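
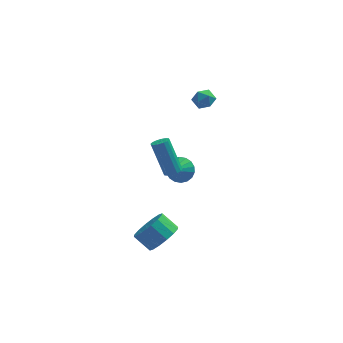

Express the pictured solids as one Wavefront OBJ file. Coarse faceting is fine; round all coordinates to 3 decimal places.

v 0.362 0.743 -0.951
v 0.743 0.166 -1.462
v -0.142 -0.263 -0.189
v 1.01 0.233 -1.196
v 1.149 0.402 -0.882
v 1.131 0.638 -0.581
v 0.962 0.895 -0.354
v 0.674 1.122 -0.245
v 0.324 1.274 -0.276
v -0.018 1.321 -0.44
v -0.285 1.254 -0.706
v -0.424 1.085 -1.021
v -0.407 0.849 -1.321
v -0.237 0.592 -1.549
v 0.051 0.365 -1.658
v 0.401 0.213 -1.627
v 1.401 4.295 2.039
v 2.006 4.537 2.382
v 1.354 3.363 2.778
v 1.959 3.605 3.121
v 1.326 3.976 3.183
v 1.355 4.552 2.727
v 2.005 3.348 2.433
v 2.034 3.924 1.977
v 2.378 3.952 2.626
v 1.959 4.34 3.09
v 1.401 3.56 2.07
v 0.982 3.948 2.534
v -0.513 -3.611 -3.106
v 0.219 -3.531 -2.343
v -0.635 -3.07 -1.572
v -1.367 -3.149 -2.334
v 0.238 -3.051 -2.609
v -0.616 -2.59 -1.837
v 0.056 -2.722 -3.008
v -0.798 -2.26 -2.236
v -0.279 -2.63 -3.433
v -1.133 -2.169 -2.661
v -0.676 -2.801 -3.77
v -1.53 -2.34 -2.999
v -1.03 -3.189 -3.93
v -1.884 -2.728 -3.158
v -1.245 -3.69 -3.868
v -2.099 -3.229 -3.097
v -1.264 -4.17 -3.603
v -2.118 -3.709 -2.831
v -1.082 -4.5 -3.204
v -1.936 -4.038 -2.432
v -0.747 -4.591 -2.779
v -1.601 -4.13 -2.007
v -0.35 -4.42 -2.441
v -1.204 -3.959 -1.67
v 0.004 -4.032 -2.282
v -0.85 -3.571 -1.51
v -0.022 -2.615 1.684
v 0.277 -2.182 1.618
v -0.419 -1.413 3.489
v -0.718 -1.845 3.556
v 0.036 -2.12 1.503
v -0.661 -1.351 3.374
v -0.22 -2.191 1.436
v -0.917 -1.421 3.307
v -0.424 -2.375 1.436
v -1.121 -1.605 3.307
v -0.519 -2.624 1.503
v -1.216 -1.854 3.374
v -0.482 -2.87 1.618
v -1.178 -2.1 3.489
v -0.321 -3.047 1.751
v -1.017 -2.278 3.622
v -0.079 -3.109 1.866
v -0.776 -2.34 3.737
v 0.177 -3.039 1.933
v -0.52 -2.269 3.804
v 0.381 -2.855 1.933
v -0.316 -2.085 3.804
v 0.476 -2.606 1.866
v -0.221 -1.836 3.737
v 0.438 -2.36 1.751
v -0.258 -1.59 3.622
f 2 1 4
f 2 4 3
f 4 1 5
f 4 5 3
f 5 1 6
f 5 6 3
f 6 1 7
f 6 7 3
f 7 1 8
f 7 8 3
f 8 1 9
f 8 9 3
f 9 1 10
f 9 10 3
f 10 1 11
f 10 11 3
f 11 1 12
f 11 12 3
f 12 1 13
f 12 13 3
f 13 1 14
f 13 14 3
f 14 1 15
f 14 15 3
f 15 1 16
f 15 16 3
f 16 1 2
f 16 2 3
f 17 28 22
f 17 22 18
f 17 18 24
f 17 24 27
f 17 27 28
f 18 22 26
f 22 28 21
f 28 27 19
f 27 24 23
f 24 18 25
f 20 26 21
f 20 21 19
f 20 19 23
f 20 23 25
f 20 25 26
f 21 26 22
f 19 21 28
f 23 19 27
f 25 23 24
f 26 25 18
f 30 29 33
f 30 33 31
f 31 33 34
f 31 34 32
f 33 29 35
f 33 35 34
f 34 35 36
f 34 36 32
f 35 29 37
f 35 37 36
f 36 37 38
f 36 38 32
f 37 29 39
f 37 39 38
f 38 39 40
f 38 40 32
f 39 29 41
f 39 41 40
f 40 41 42
f 40 42 32
f 41 29 43
f 41 43 42
f 42 43 44
f 42 44 32
f 43 29 45
f 43 45 44
f 44 45 46
f 44 46 32
f 45 29 47
f 45 47 46
f 46 47 48
f 46 48 32
f 47 29 49
f 47 49 48
f 48 49 50
f 48 50 32
f 49 29 51
f 49 51 50
f 50 51 52
f 50 52 32
f 51 29 53
f 51 53 52
f 52 53 54
f 52 54 32
f 53 29 30
f 53 30 54
f 54 30 31
f 54 31 32
f 56 55 59
f 56 59 57
f 57 59 60
f 57 60 58
f 59 55 61
f 59 61 60
f 60 61 62
f 60 62 58
f 61 55 63
f 61 63 62
f 62 63 64
f 62 64 58
f 63 55 65
f 63 65 64
f 64 65 66
f 64 66 58
f 65 55 67
f 65 67 66
f 66 67 68
f 66 68 58
f 67 55 69
f 67 69 68
f 68 69 70
f 68 70 58
f 69 55 71
f 69 71 70
f 70 71 72
f 70 72 58
f 71 55 73
f 71 73 72
f 72 73 74
f 72 74 58
f 73 55 75
f 73 75 74
f 74 75 76
f 74 76 58
f 75 55 77
f 75 77 76
f 76 77 78
f 76 78 58
f 77 55 79
f 77 79 78
f 78 79 80
f 78 80 58
f 79 55 56
f 79 56 80
f 80 56 57
f 80 57 58



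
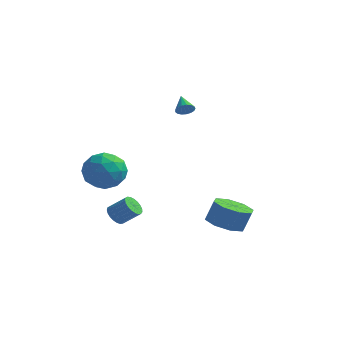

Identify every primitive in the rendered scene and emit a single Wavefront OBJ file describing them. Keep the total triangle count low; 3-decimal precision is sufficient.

v -1.917 -2.749 -3.887
v -1.584 -3.252 -4.131
v -0.671 -3.034 -3.336
v -1.003 -2.531 -3.093
v -1.499 -3.048 -4.286
v -0.585 -2.829 -3.491
v -1.485 -2.792 -4.371
v -0.572 -2.573 -3.577
v -1.546 -2.529 -4.374
v -0.633 -2.31 -3.579
v -1.671 -2.303 -4.292
v -0.758 -2.085 -3.497
v -1.839 -2.155 -4.14
v -0.926 -1.937 -3.345
v -2.02 -2.11 -3.944
v -1.107 -1.892 -3.15
v -2.183 -2.175 -3.739
v -1.27 -1.957 -2.944
v -2.3 -2.34 -3.559
v -1.387 -2.121 -2.765
v -2.351 -2.575 -3.436
v -1.438 -2.356 -2.642
v -2.327 -2.84 -3.391
v -1.413 -2.622 -2.597
v -2.231 -3.09 -3.432
v -1.318 -2.871 -2.637
v -2.082 -3.281 -3.551
v -1.169 -3.062 -2.757
v -1.904 -3.38 -3.729
v -0.99 -3.161 -2.934
v -1.728 -3.369 -3.934
v -0.814 -3.151 -3.139
v -3.444 -2.993 -1.498
v -2.737 -2.004 -1.683
v -2.263 -3.556 0.003
v -1.556 -2.567 -0.182
v -2.696 -2.434 0.26
v -3.426 -2.086 -0.667
v -1.574 -3.474 -1.013
v -2.304 -3.126 -1.94
v -1.581 -2.301 -1.383
v -2.274 -1.658 -0.596
v -2.726 -3.902 -1.084
v -3.419 -3.259 -0.297
v -3.194 -2.449 -1.722
v -1.806 -3.111 0.042
v -2.476 -3.033 0.302
v -2.06 -2.452 0.193
v -3.599 -2.497 -1.125
v -3.183 -1.916 -1.234
v -3.159 -2.168 -0.091
v -1.817 -3.644 -0.446
v -1.401 -3.063 -0.555
v -2.94 -3.108 -1.873
v -2.524 -2.527 -1.982
v -1.841 -3.392 -1.589
v -2.099 -2.042 -1.655
v -1.405 -2.373 -0.773
v -1.416 -2.907 -1.261
v -1.845 -2.702 -1.806
v -2.506 -1.664 -1.192
v -1.812 -1.995 -0.31
v -2.483 -1.917 -0.05
v -2.911 -1.712 -0.595
v -1.827 -1.839 -1.016
v -3.188 -3.565 -1.37
v -2.494 -3.896 -0.488
v -2.089 -3.848 -1.085
v -2.517 -3.643 -1.63
v -3.595 -3.187 -0.907
v -2.901 -3.518 -0.025
v -3.155 -2.858 0.126
v -3.584 -2.653 -0.419
v -3.173 -3.721 -0.664
v 3.451 -1.269 -3.981
v 4.126 -2.122 -3.92
v 4.445 -1.785 -2.738
v 3.769 -0.931 -2.799
v 4.501 -1.438 -4.216
v 4.82 -1.101 -3.034
v 4.261 -0.655 -4.375
v 4.58 -0.318 -3.192
v 3.546 -0.231 -4.303
v 3.865 0.106 -3.12
v 2.775 -0.415 -4.042
v 3.094 -0.078 -2.86
v 2.4 -1.099 -3.746
v 2.719 -0.762 -2.564
v 2.64 -1.882 -3.588
v 2.959 -1.545 -2.405
v 3.355 -2.306 -3.66
v 3.674 -1.969 -2.477
v 0.071 1.18 2.426
v 0.51 1.338 2.677
v -0.531 1.92 3.014
v 0.498 1.49 2.474
v 0.389 1.571 2.26
v 0.206 1.562 2.084
v -0.007 1.466 1.987
v -0.203 1.305 1.99
v -0.335 1.115 2.092
v -0.375 0.94 2.272
v -0.313 0.82 2.486
v -0.162 0.783 2.687
v 0.042 0.837 2.828
v 0.252 0.969 2.877
v 0.421 1.15 2.823
f 2 1 5
f 2 5 3
f 3 5 6
f 3 6 4
f 5 1 7
f 5 7 6
f 6 7 8
f 6 8 4
f 7 1 9
f 7 9 8
f 8 9 10
f 8 10 4
f 9 1 11
f 9 11 10
f 10 11 12
f 10 12 4
f 11 1 13
f 11 13 12
f 12 13 14
f 12 14 4
f 13 1 15
f 13 15 14
f 14 15 16
f 14 16 4
f 15 1 17
f 15 17 16
f 16 17 18
f 16 18 4
f 17 1 19
f 17 19 18
f 18 19 20
f 18 20 4
f 19 1 21
f 19 21 20
f 20 21 22
f 20 22 4
f 21 1 23
f 21 23 22
f 22 23 24
f 22 24 4
f 23 1 25
f 23 25 24
f 24 25 26
f 24 26 4
f 25 1 27
f 25 27 26
f 26 27 28
f 26 28 4
f 27 1 29
f 27 29 28
f 28 29 30
f 28 30 4
f 29 1 31
f 29 31 30
f 30 31 32
f 30 32 4
f 31 1 2
f 31 2 32
f 32 2 3
f 32 3 4
f 33 70 49
f 70 44 73
f 49 73 38
f 70 73 49
f 33 49 45
f 49 38 50
f 45 50 34
f 49 50 45
f 33 45 54
f 45 34 55
f 54 55 40
f 45 55 54
f 33 54 66
f 54 40 69
f 66 69 43
f 54 69 66
f 33 66 70
f 66 43 74
f 70 74 44
f 66 74 70
f 34 50 61
f 50 38 64
f 61 64 42
f 50 64 61
f 38 73 51
f 73 44 72
f 51 72 37
f 73 72 51
f 44 74 71
f 74 43 67
f 71 67 35
f 74 67 71
f 43 69 68
f 69 40 56
f 68 56 39
f 69 56 68
f 40 55 60
f 55 34 57
f 60 57 41
f 55 57 60
f 36 62 48
f 62 42 63
f 48 63 37
f 62 63 48
f 36 48 46
f 48 37 47
f 46 47 35
f 48 47 46
f 36 46 53
f 46 35 52
f 53 52 39
f 46 52 53
f 36 53 58
f 53 39 59
f 58 59 41
f 53 59 58
f 36 58 62
f 58 41 65
f 62 65 42
f 58 65 62
f 37 63 51
f 63 42 64
f 51 64 38
f 63 64 51
f 35 47 71
f 47 37 72
f 71 72 44
f 47 72 71
f 39 52 68
f 52 35 67
f 68 67 43
f 52 67 68
f 41 59 60
f 59 39 56
f 60 56 40
f 59 56 60
f 42 65 61
f 65 41 57
f 61 57 34
f 65 57 61
f 76 75 79
f 76 79 77
f 77 79 80
f 77 80 78
f 79 75 81
f 79 81 80
f 80 81 82
f 80 82 78
f 81 75 83
f 81 83 82
f 82 83 84
f 82 84 78
f 83 75 85
f 83 85 84
f 84 85 86
f 84 86 78
f 85 75 87
f 85 87 86
f 86 87 88
f 86 88 78
f 87 75 89
f 87 89 88
f 88 89 90
f 88 90 78
f 89 75 91
f 89 91 90
f 90 91 92
f 90 92 78
f 91 75 76
f 91 76 92
f 92 76 77
f 92 77 78
f 94 93 96
f 94 96 95
f 96 93 97
f 96 97 95
f 97 93 98
f 97 98 95
f 98 93 99
f 98 99 95
f 99 93 100
f 99 100 95
f 100 93 101
f 100 101 95
f 101 93 102
f 101 102 95
f 102 93 103
f 102 103 95
f 103 93 104
f 103 104 95
f 104 93 105
f 104 105 95
f 105 93 106
f 105 106 95
f 106 93 107
f 106 107 95
f 107 93 94
f 107 94 95



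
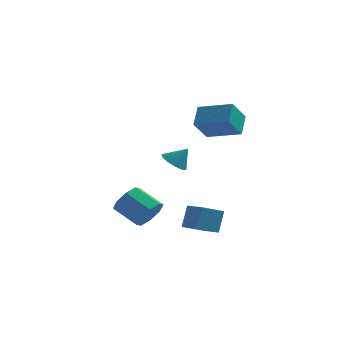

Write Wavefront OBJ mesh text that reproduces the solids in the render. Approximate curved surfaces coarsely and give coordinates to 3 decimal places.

v -0.811 0.591 -4.118
v -0.637 1.195 -2.845
v 0.161 1.456 -4.661
v 0.335 2.06 -3.388
v 0.125 -0.28 -3.832
v 0.299 0.324 -2.559
v 1.097 0.585 -4.375
v 1.271 1.189 -3.102
v -0.025 3.351 1.326
v -0.544 2.371 2.479
v 0.003 4.404 2.233
v -0.516 3.424 3.386
v 1.876 2.896 1.794
v 1.357 1.916 2.947
v 1.904 3.949 2.701
v 1.385 2.969 3.854
v -1.533 2.205 -0.181
v -0.873 2.12 -0.66
v -0.827 2.375 0.761
v -1 2.61 -0.654
v -1.331 2.946 -0.467
v -1.739 2.998 -0.171
v -2.068 2.748 0.121
v -2.193 2.289 0.298
v -2.066 1.799 0.292
v -1.736 1.463 0.105
v -1.328 1.411 -0.191
v -0.998 1.661 -0.483
v -2.735 1.914 -3.921
v -2.152 2.525 -3.385
v -3.522 3.077 -2.524
v -4.105 2.466 -3.059
v -2.418 2.857 -4.021
v -3.788 3.409 -3.16
v -2.87 2.636 -4.599
v -4.24 3.189 -3.737
v -3.242 1.993 -4.779
v -4.613 2.545 -3.917
v -3.318 1.303 -4.456
v -4.688 1.855 -3.595
v -3.052 0.971 -3.82
v -4.422 1.523 -2.959
v -2.6 1.191 -3.243
v -3.97 1.744 -2.381
v -2.227 1.835 -3.063
v -3.598 2.387 -2.201
f 2 4 1
f 5 2 1
f 1 4 3
f 3 5 1
f 2 8 4
f 6 2 5
f 6 8 2
f 4 8 3
f 7 5 3
f 3 8 7
f 7 6 5
f 8 6 7
f 10 12 9
f 13 10 9
f 9 12 11
f 11 13 9
f 10 16 12
f 14 10 13
f 14 16 10
f 12 16 11
f 15 13 11
f 11 16 15
f 15 14 13
f 16 14 15
f 18 17 20
f 18 20 19
f 20 17 21
f 20 21 19
f 21 17 22
f 21 22 19
f 22 17 23
f 22 23 19
f 23 17 24
f 23 24 19
f 24 17 25
f 24 25 19
f 25 17 26
f 25 26 19
f 26 17 27
f 26 27 19
f 27 17 28
f 27 28 19
f 28 17 18
f 28 18 19
f 30 29 33
f 30 33 31
f 31 33 34
f 31 34 32
f 33 29 35
f 33 35 34
f 34 35 36
f 34 36 32
f 35 29 37
f 35 37 36
f 36 37 38
f 36 38 32
f 37 29 39
f 37 39 38
f 38 39 40
f 38 40 32
f 39 29 41
f 39 41 40
f 40 41 42
f 40 42 32
f 41 29 43
f 41 43 42
f 42 43 44
f 42 44 32
f 43 29 45
f 43 45 44
f 44 45 46
f 44 46 32
f 45 29 30
f 45 30 46
f 46 30 31
f 46 31 32



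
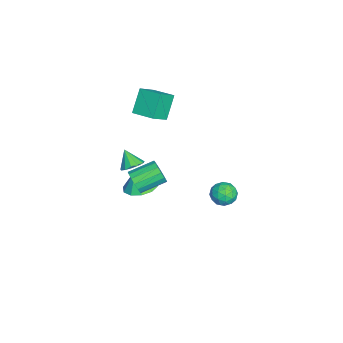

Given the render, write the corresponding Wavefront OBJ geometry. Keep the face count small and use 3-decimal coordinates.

v 2.519 -2.21 1.6
v 2.894 -2.315 2.253
v 2.296 -0.976 2.813
v 1.921 -0.87 2.16
v 3.141 -2.11 2.025
v 2.543 -0.771 2.586
v 3.221 -1.931 1.684
v 2.623 -0.592 2.245
v 3.114 -1.827 1.321
v 2.515 -0.488 1.881
v 2.847 -1.825 1.032
v 2.248 -0.486 1.592
v 2.492 -1.927 0.895
v 1.894 -0.588 1.455
v 2.144 -2.104 0.947
v 1.546 -0.765 1.507
v 1.897 -2.309 1.174
v 1.299 -0.97 1.735
v 1.817 -2.488 1.515
v 1.219 -1.149 2.076
v 1.925 -2.592 1.879
v 1.326 -1.253 2.439
v 2.192 -2.594 2.168
v 1.593 -1.255 2.728
v 2.546 -2.492 2.305
v 1.948 -1.153 2.865
v -2.049 2.111 -2.481
v -1.738 2.635 -1.901
v -0.802 1.945 -2.999
v -0.491 2.469 -2.419
v -0.781 1.712 -2.191
v -1.552 1.815 -1.871
v -0.988 2.765 -3.029
v -1.759 2.868 -2.709
v -1.083 3.039 -2.239
v -0.954 2.388 -1.721
v -1.586 2.192 -3.179
v -1.457 1.541 -2.661
v -2.003 2.387 -2.146
v -0.537 2.193 -2.754
v -0.707 1.748 -2.621
v -0.524 2.056 -2.28
v -1.894 1.906 -2.128
v -1.711 2.213 -1.787
v -1.148 1.671 -1.958
v -0.829 2.367 -3.113
v -0.646 2.674 -2.772
v -2.016 2.524 -2.62
v -1.833 2.832 -2.279
v -1.392 2.909 -2.942
v -1.435 2.933 -2.003
v -0.702 2.835 -2.308
v -0.994 3.009 -2.666
v -1.448 3.07 -2.478
v -1.36 2.55 -1.699
v -0.627 2.453 -2.003
v -0.797 2.008 -1.87
v -1.25 2.068 -1.682
v -0.975 2.788 -1.898
v -1.913 2.127 -2.897
v -1.18 2.03 -3.201
v -1.29 2.512 -3.218
v -1.743 2.572 -3.03
v -1.838 1.745 -2.592
v -1.105 1.647 -2.897
v -1.092 1.51 -2.422
v -1.546 1.571 -2.234
v -1.565 1.792 -3.002
v -2.948 -2.228 2.753
v -3.912 -1.909 4.092
v -2.235 -0.996 2.973
v -3.199 -0.677 4.311
v -2.061 -2.883 3.549
v -3.025 -2.564 4.887
v -1.348 -1.651 3.768
v -2.312 -1.332 5.107
v -2.989 -2.607 -3.846
v -1.98 -2.41 -3.685
v -3.151 -2.893 -2.474
v -2.305 -1.86 -3.609
v -2.89 -1.596 -3.623
v -3.514 -1.718 -3.722
v -3.936 -2.179 -3.868
v -3.997 -2.804 -4.006
v -3.673 -3.354 -4.082
v -3.087 -3.618 -4.068
v -2.464 -3.496 -3.969
v -2.041 -3.035 -3.823
v -2.414 -2.964 -1.449
v -1.971 -3.552 -1.525
v -2.926 -3.476 -0.491
v -1.77 -3.286 -1.276
v -1.774 -2.917 -1.081
v -1.98 -2.563 -1.003
v -2.325 -2.337 -1.066
v -2.698 -2.31 -1.251
v -2.98 -2.491 -1.499
v -3.083 -2.822 -1.731
v -2.973 -3.198 -1.873
v -2.686 -3.5 -1.88
v -2.312 -3.632 -1.751
f 2 1 5
f 2 5 3
f 3 5 6
f 3 6 4
f 5 1 7
f 5 7 6
f 6 7 8
f 6 8 4
f 7 1 9
f 7 9 8
f 8 9 10
f 8 10 4
f 9 1 11
f 9 11 10
f 10 11 12
f 10 12 4
f 11 1 13
f 11 13 12
f 12 13 14
f 12 14 4
f 13 1 15
f 13 15 14
f 14 15 16
f 14 16 4
f 15 1 17
f 15 17 16
f 16 17 18
f 16 18 4
f 17 1 19
f 17 19 18
f 18 19 20
f 18 20 4
f 19 1 21
f 19 21 20
f 20 21 22
f 20 22 4
f 21 1 23
f 21 23 22
f 22 23 24
f 22 24 4
f 23 1 25
f 23 25 24
f 24 25 26
f 24 26 4
f 25 1 2
f 25 2 26
f 26 2 3
f 26 3 4
f 27 64 43
f 64 38 67
f 43 67 32
f 64 67 43
f 27 43 39
f 43 32 44
f 39 44 28
f 43 44 39
f 27 39 48
f 39 28 49
f 48 49 34
f 39 49 48
f 27 48 60
f 48 34 63
f 60 63 37
f 48 63 60
f 27 60 64
f 60 37 68
f 64 68 38
f 60 68 64
f 28 44 55
f 44 32 58
f 55 58 36
f 44 58 55
f 32 67 45
f 67 38 66
f 45 66 31
f 67 66 45
f 38 68 65
f 68 37 61
f 65 61 29
f 68 61 65
f 37 63 62
f 63 34 50
f 62 50 33
f 63 50 62
f 34 49 54
f 49 28 51
f 54 51 35
f 49 51 54
f 30 56 42
f 56 36 57
f 42 57 31
f 56 57 42
f 30 42 40
f 42 31 41
f 40 41 29
f 42 41 40
f 30 40 47
f 40 29 46
f 47 46 33
f 40 46 47
f 30 47 52
f 47 33 53
f 52 53 35
f 47 53 52
f 30 52 56
f 52 35 59
f 56 59 36
f 52 59 56
f 31 57 45
f 57 36 58
f 45 58 32
f 57 58 45
f 29 41 65
f 41 31 66
f 65 66 38
f 41 66 65
f 33 46 62
f 46 29 61
f 62 61 37
f 46 61 62
f 35 53 54
f 53 33 50
f 54 50 34
f 53 50 54
f 36 59 55
f 59 35 51
f 55 51 28
f 59 51 55
f 70 72 69
f 73 70 69
f 69 72 71
f 71 73 69
f 70 76 72
f 74 70 73
f 74 76 70
f 72 76 71
f 75 73 71
f 71 76 75
f 75 74 73
f 76 74 75
f 78 77 80
f 78 80 79
f 80 77 81
f 80 81 79
f 81 77 82
f 81 82 79
f 82 77 83
f 82 83 79
f 83 77 84
f 83 84 79
f 84 77 85
f 84 85 79
f 85 77 86
f 85 86 79
f 86 77 87
f 86 87 79
f 87 77 88
f 87 88 79
f 88 77 78
f 88 78 79
f 90 89 92
f 90 92 91
f 92 89 93
f 92 93 91
f 93 89 94
f 93 94 91
f 94 89 95
f 94 95 91
f 95 89 96
f 95 96 91
f 96 89 97
f 96 97 91
f 97 89 98
f 97 98 91
f 98 89 99
f 98 99 91
f 99 89 100
f 99 100 91
f 100 89 101
f 100 101 91
f 101 89 90
f 101 90 91



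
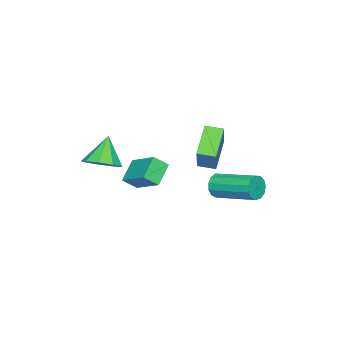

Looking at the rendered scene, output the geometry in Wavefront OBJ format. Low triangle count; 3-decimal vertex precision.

v 0.462 -2.107 -2.501
v 0.88 -2.637 -1.937
v 1.036 -0.719 -1.624
v 1.454 -1.248 -1.059
v 1.506 -2.072 -3.241
v 1.924 -2.601 -2.676
v 2.08 -0.683 -2.363
v 2.498 -1.213 -1.799
v 4.427 -2.181 -0.189
v 5.134 -2.569 0.254
v 3.553 -2.339 1.069
v 5.143 -1.945 0.339
v 4.817 -1.432 0.177
v 4.309 -1.269 -0.156
v 3.856 -1.533 -0.505
v 3.67 -2.1 -0.705
v 3.839 -2.704 -0.664
v 4.283 -3.064 -0.401
v 4.794 -3.011 -0.038
v 2.75 1.525 -0.192
v 1.499 1.288 0.81
v 2.519 2.315 -0.294
v 1.268 2.079 0.708
v 3.812 2.021 1.252
v 2.561 1.785 2.254
v 3.581 2.812 1.15
v 2.33 2.575 2.152
v 1.642 1.955 -1.895
v 1.965 2.068 -2.46
v 2.222 4.078 -1.909
v 1.898 3.965 -1.345
v 1.606 2.133 -2.53
v 1.862 4.144 -1.979
v 1.258 2.142 -2.399
v 1.515 4.152 -1.848
v 1.032 2.091 -2.108
v 1.289 4.101 -1.557
v 0.999 1.997 -1.749
v 1.256 4.007 -1.199
v 1.171 1.89 -1.437
v 1.428 3.9 -0.887
v 1.492 1.803 -1.271
v 1.749 3.813 -0.72
v 1.86 1.765 -1.303
v 2.117 3.775 -0.752
v 2.159 1.787 -1.523
v 2.416 3.797 -0.972
v 2.294 1.862 -1.861
v 2.551 3.872 -1.31
v 2.222 1.967 -2.21
v 2.478 3.977 -1.659
f 2 4 1
f 5 2 1
f 1 4 3
f 3 5 1
f 2 8 4
f 6 2 5
f 6 8 2
f 4 8 3
f 7 5 3
f 3 8 7
f 7 6 5
f 8 6 7
f 10 9 12
f 10 12 11
f 12 9 13
f 12 13 11
f 13 9 14
f 13 14 11
f 14 9 15
f 14 15 11
f 15 9 16
f 15 16 11
f 16 9 17
f 16 17 11
f 17 9 18
f 17 18 11
f 18 9 19
f 18 19 11
f 19 9 10
f 19 10 11
f 21 23 20
f 24 21 20
f 20 23 22
f 22 24 20
f 21 27 23
f 25 21 24
f 25 27 21
f 23 27 22
f 26 24 22
f 22 27 26
f 26 25 24
f 27 25 26
f 29 28 32
f 29 32 30
f 30 32 33
f 30 33 31
f 32 28 34
f 32 34 33
f 33 34 35
f 33 35 31
f 34 28 36
f 34 36 35
f 35 36 37
f 35 37 31
f 36 28 38
f 36 38 37
f 37 38 39
f 37 39 31
f 38 28 40
f 38 40 39
f 39 40 41
f 39 41 31
f 40 28 42
f 40 42 41
f 41 42 43
f 41 43 31
f 42 28 44
f 42 44 43
f 43 44 45
f 43 45 31
f 44 28 46
f 44 46 45
f 45 46 47
f 45 47 31
f 46 28 48
f 46 48 47
f 47 48 49
f 47 49 31
f 48 28 50
f 48 50 49
f 49 50 51
f 49 51 31
f 50 28 29
f 50 29 51
f 51 29 30
f 51 30 31



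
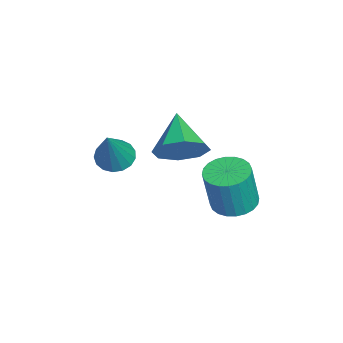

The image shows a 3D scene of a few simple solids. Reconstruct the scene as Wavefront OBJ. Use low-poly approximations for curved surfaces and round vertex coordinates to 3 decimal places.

v 0.688 -1.554 -1.936
v 1.215 -1.928 -2.317
v 1.892 -1.706 -0.124
v 1.312 -1.584 -2.352
v 1.265 -1.233 -2.292
v 1.087 -0.956 -2.15
v 0.817 -0.815 -1.959
v 0.518 -0.844 -1.763
v 0.258 -1.035 -1.606
v 0.096 -1.346 -1.525
v 0.07 -1.703 -1.538
v 0.186 -2.027 -1.642
v 0.417 -2.242 -1.813
v 0.71 -2.3 -2.013
v 0.998 -2.186 -2.194
v -0.027 2.684 -4.796
v 0.859 2.769 -4.931
v 1.173 2.48 -3.059
v 0.287 2.396 -2.924
v 0.768 3.101 -4.865
v 1.081 2.813 -2.993
v 0.556 3.37 -4.788
v 0.869 3.082 -2.916
v 0.255 3.535 -4.712
v 0.569 3.246 -2.84
v -0.089 3.57 -4.649
v 0.225 3.281 -2.777
v -0.423 3.47 -4.608
v -0.109 3.182 -2.736
v -0.697 3.251 -4.596
v -0.383 2.962 -2.724
v -0.869 2.945 -4.615
v -0.555 2.657 -2.743
v -0.913 2.6 -4.661
v -0.599 2.311 -2.789
v -0.821 2.267 -4.727
v -0.508 1.979 -2.855
v -0.609 1.998 -4.804
v -0.296 1.71 -2.932
v -0.309 1.834 -4.88
v 0.005 1.545 -3.008
v 0.035 1.799 -4.943
v 0.349 1.51 -3.071
v 0.369 1.898 -4.984
v 0.683 1.61 -3.112
v 0.643 2.118 -4.996
v 0.957 1.829 -3.124
v 0.815 2.423 -4.977
v 1.129 2.135 -3.105
v 2.837 0.896 -0.035
v 3.352 1.031 0.823
v 1.383 0.664 0.875
v 3.069 1.693 0.54
v 2.65 1.888 -0.079
v 2.341 1.501 -0.673
v 2.321 0.76 -0.893
v 2.604 0.099 -0.61
v 3.023 -0.096 0.01
v 3.333 0.29 0.604
f 2 1 4
f 2 4 3
f 4 1 5
f 4 5 3
f 5 1 6
f 5 6 3
f 6 1 7
f 6 7 3
f 7 1 8
f 7 8 3
f 8 1 9
f 8 9 3
f 9 1 10
f 9 10 3
f 10 1 11
f 10 11 3
f 11 1 12
f 11 12 3
f 12 1 13
f 12 13 3
f 13 1 14
f 13 14 3
f 14 1 15
f 14 15 3
f 15 1 2
f 15 2 3
f 17 16 20
f 17 20 18
f 18 20 21
f 18 21 19
f 20 16 22
f 20 22 21
f 21 22 23
f 21 23 19
f 22 16 24
f 22 24 23
f 23 24 25
f 23 25 19
f 24 16 26
f 24 26 25
f 25 26 27
f 25 27 19
f 26 16 28
f 26 28 27
f 27 28 29
f 27 29 19
f 28 16 30
f 28 30 29
f 29 30 31
f 29 31 19
f 30 16 32
f 30 32 31
f 31 32 33
f 31 33 19
f 32 16 34
f 32 34 33
f 33 34 35
f 33 35 19
f 34 16 36
f 34 36 35
f 35 36 37
f 35 37 19
f 36 16 38
f 36 38 37
f 37 38 39
f 37 39 19
f 38 16 40
f 38 40 39
f 39 40 41
f 39 41 19
f 40 16 42
f 40 42 41
f 41 42 43
f 41 43 19
f 42 16 44
f 42 44 43
f 43 44 45
f 43 45 19
f 44 16 46
f 44 46 45
f 45 46 47
f 45 47 19
f 46 16 48
f 46 48 47
f 47 48 49
f 47 49 19
f 48 16 17
f 48 17 49
f 49 17 18
f 49 18 19
f 51 50 53
f 51 53 52
f 53 50 54
f 53 54 52
f 54 50 55
f 54 55 52
f 55 50 56
f 55 56 52
f 56 50 57
f 56 57 52
f 57 50 58
f 57 58 52
f 58 50 59
f 58 59 52
f 59 50 51
f 59 51 52



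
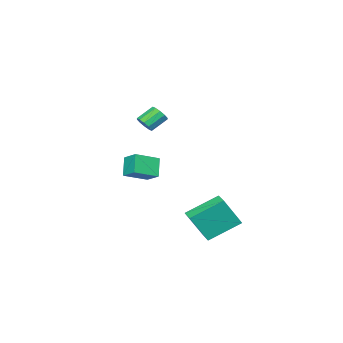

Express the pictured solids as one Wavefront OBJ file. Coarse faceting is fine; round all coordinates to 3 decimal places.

v -0.678 -4.644 -1.074
v -0.495 -3.714 -0.557
v -1.996 -4.076 -1.632
v -1.813 -3.145 -1.115
v -0.047 -4.195 -2.105
v 0.136 -3.264 -1.588
v -1.365 -3.626 -2.663
v -1.182 -2.696 -2.146
v 0.745 -2.043 2.293
v 0.948 -2.365 2.717
v 0.118 -2 3.392
v -0.085 -1.677 2.967
v 1.103 -2.049 2.736
v 0.273 -1.684 3.411
v 1.121 -1.731 2.586
v 0.291 -1.365 3.261
v 0.995 -1.532 2.324
v 0.166 -1.166 2.999
v 0.774 -1.528 2.05
v -0.056 -1.162 2.725
v 0.542 -1.72 1.868
v -0.288 -1.355 2.543
v 0.387 -2.036 1.849
v -0.443 -1.671 2.524
v 0.369 -2.355 1.999
v -0.461 -1.989 2.674
v 0.494 -2.554 2.261
v -0.335 -2.188 2.936
v 0.716 -2.558 2.535
v -0.114 -2.192 3.21
v 1.19 2.152 -4.324
v 1.945 1.577 -2.69
v -0.24 3.185 -3.3
v 0.515 2.61 -1.666
v 1.745 2.91 -4.314
v 2.5 2.335 -2.68
v 0.315 3.943 -3.29
v 1.07 3.368 -1.656
f 2 4 1
f 5 2 1
f 1 4 3
f 3 5 1
f 2 8 4
f 6 2 5
f 6 8 2
f 4 8 3
f 7 5 3
f 3 8 7
f 7 6 5
f 8 6 7
f 10 9 13
f 10 13 11
f 11 13 14
f 11 14 12
f 13 9 15
f 13 15 14
f 14 15 16
f 14 16 12
f 15 9 17
f 15 17 16
f 16 17 18
f 16 18 12
f 17 9 19
f 17 19 18
f 18 19 20
f 18 20 12
f 19 9 21
f 19 21 20
f 20 21 22
f 20 22 12
f 21 9 23
f 21 23 22
f 22 23 24
f 22 24 12
f 23 9 25
f 23 25 24
f 24 25 26
f 24 26 12
f 25 9 27
f 25 27 26
f 26 27 28
f 26 28 12
f 27 9 29
f 27 29 28
f 28 29 30
f 28 30 12
f 29 9 10
f 29 10 30
f 30 10 11
f 30 11 12
f 32 34 31
f 35 32 31
f 31 34 33
f 33 35 31
f 32 38 34
f 36 32 35
f 36 38 32
f 34 38 33
f 37 35 33
f 33 38 37
f 37 36 35
f 38 36 37



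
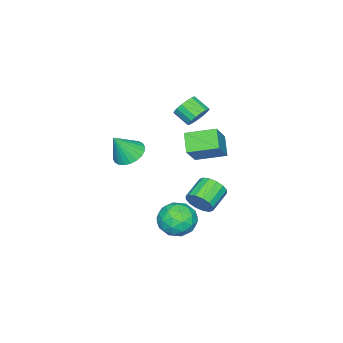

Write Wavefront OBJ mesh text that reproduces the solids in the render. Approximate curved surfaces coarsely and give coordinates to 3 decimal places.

v -2.371 -0.398 3.016
v -1.758 -0.198 3.418
v -1.836 -1.101 3.987
v -2.449 -1.302 3.584
v -2.036 -0.056 3.606
v -2.114 -0.959 4.174
v -2.39 0.007 3.658
v -2.468 -0.896 4.226
v -2.74 -0.022 3.563
v -2.818 -0.925 4.132
v -3.005 -0.138 3.343
v -3.083 -1.041 3.911
v -3.125 -0.313 3.048
v -3.204 -1.216 3.616
v -3.073 -0.508 2.745
v -3.151 -1.411 3.314
v -2.859 -0.678 2.505
v -2.937 -1.581 3.073
v -2.534 -0.784 2.381
v -2.612 -1.687 2.95
v -2.171 -0.801 2.403
v -2.249 -1.704 2.972
v -1.854 -0.727 2.565
v -1.932 -1.63 3.134
v -1.656 -0.577 2.831
v -1.734 -1.48 3.399
v -1.621 -0.386 3.138
v -1.699 -1.289 3.707
v 0.508 1.303 -2.269
v 1.231 1.22 -3.114
v 1.389 0 -1.386
v 2.112 -0.083 -2.231
v 2.109 0.827 -1.588
v 1.564 1.632 -2.134
v 1.056 -0.412 -2.366
v 0.511 0.393 -2.912
v 1.569 0.159 -3.174
v 2.22 0.926 -2.693
v 0.4 0.294 -1.807
v 1.051 1.061 -1.326
v 0.792 1.376 -2.769
v 1.828 -0.156 -1.731
v 1.826 0.379 -1.353
v 2.251 0.33 -1.85
v 0.988 1.618 -2.193
v 1.413 1.569 -2.689
v 1.929 1.339 -1.793
v 1.207 -0.349 -1.811
v 1.632 -0.398 -2.307
v 0.369 0.89 -2.65
v 0.794 0.841 -3.147
v 0.691 -0.119 -2.707
v 1.415 0.703 -3.301
v 1.934 -0.062 -2.782
v 1.313 -0.256 -2.861
v 0.993 0.217 -3.182
v 1.798 1.154 -3.018
v 2.316 0.388 -2.499
v 2.314 0.923 -2.121
v 1.994 1.396 -2.442
v 1.997 0.531 -3.053
v 0.304 0.832 -2.001
v 0.822 0.066 -1.482
v 0.626 -0.176 -2.058
v 0.306 0.297 -2.379
v 0.686 1.282 -1.718
v 1.205 0.517 -1.199
v 1.627 1.003 -1.318
v 1.307 1.476 -1.639
v 0.623 0.689 -1.447
v -2.282 -0.266 -3.542
v -1.982 0.129 -2.851
v -3.318 0.16 -2.288
v -3.618 -0.234 -2.978
v -2.091 0.452 -3.129
v -3.427 0.484 -2.565
v -2.252 0.583 -3.517
v -3.588 0.615 -2.953
v -2.42 0.487 -3.912
v -3.756 0.518 -3.348
v -2.552 0.189 -4.207
v -3.888 0.22 -3.644
v -2.611 -0.231 -4.324
v -3.947 -0.2 -3.761
v -2.582 -0.66 -4.232
v -3.918 -0.629 -3.669
v -2.473 -0.984 -3.955
v -3.809 -0.952 -3.391
v -2.312 -1.115 -3.567
v -3.648 -1.083 -3.003
v -2.144 -1.018 -3.172
v -3.48 -0.987 -2.608
v -2.012 -0.72 -2.876
v -3.348 -0.689 -2.313
v -1.953 -0.3 -2.759
v -3.289 -0.269 -2.196
v 1.188 -2.321 1.603
v 1.986 -2.401 1.152
v 1.932 -2.759 2.997
v 1.997 -2.057 1.254
v 1.886 -1.753 1.409
v 1.667 -1.536 1.593
v 1.376 -1.438 1.779
v 1.057 -1.475 1.938
v 0.757 -1.64 2.046
v 0.523 -1.909 2.087
v 0.39 -2.241 2.053
v 0.379 -2.585 1.952
v 0.491 -2.889 1.797
v 0.709 -3.106 1.612
v 1 -3.204 1.426
v 1.319 -3.168 1.267
v 1.619 -3.002 1.159
v 1.853 -2.733 1.119
v -2.575 -0.869 0.925
v -1.401 -0.674 2.222
v -3.302 0.616 1.36
v -2.128 0.811 2.657
v -1.792 -0.251 0.123
v -0.618 -0.056 1.42
v -2.519 1.234 0.558
v -1.345 1.429 1.855
f 2 1 5
f 2 5 3
f 3 5 6
f 3 6 4
f 5 1 7
f 5 7 6
f 6 7 8
f 6 8 4
f 7 1 9
f 7 9 8
f 8 9 10
f 8 10 4
f 9 1 11
f 9 11 10
f 10 11 12
f 10 12 4
f 11 1 13
f 11 13 12
f 12 13 14
f 12 14 4
f 13 1 15
f 13 15 14
f 14 15 16
f 14 16 4
f 15 1 17
f 15 17 16
f 16 17 18
f 16 18 4
f 17 1 19
f 17 19 18
f 18 19 20
f 18 20 4
f 19 1 21
f 19 21 20
f 20 21 22
f 20 22 4
f 21 1 23
f 21 23 22
f 22 23 24
f 22 24 4
f 23 1 25
f 23 25 24
f 24 25 26
f 24 26 4
f 25 1 27
f 25 27 26
f 26 27 28
f 26 28 4
f 27 1 2
f 27 2 28
f 28 2 3
f 28 3 4
f 29 66 45
f 66 40 69
f 45 69 34
f 66 69 45
f 29 45 41
f 45 34 46
f 41 46 30
f 45 46 41
f 29 41 50
f 41 30 51
f 50 51 36
f 41 51 50
f 29 50 62
f 50 36 65
f 62 65 39
f 50 65 62
f 29 62 66
f 62 39 70
f 66 70 40
f 62 70 66
f 30 46 57
f 46 34 60
f 57 60 38
f 46 60 57
f 34 69 47
f 69 40 68
f 47 68 33
f 69 68 47
f 40 70 67
f 70 39 63
f 67 63 31
f 70 63 67
f 39 65 64
f 65 36 52
f 64 52 35
f 65 52 64
f 36 51 56
f 51 30 53
f 56 53 37
f 51 53 56
f 32 58 44
f 58 38 59
f 44 59 33
f 58 59 44
f 32 44 42
f 44 33 43
f 42 43 31
f 44 43 42
f 32 42 49
f 42 31 48
f 49 48 35
f 42 48 49
f 32 49 54
f 49 35 55
f 54 55 37
f 49 55 54
f 32 54 58
f 54 37 61
f 58 61 38
f 54 61 58
f 33 59 47
f 59 38 60
f 47 60 34
f 59 60 47
f 31 43 67
f 43 33 68
f 67 68 40
f 43 68 67
f 35 48 64
f 48 31 63
f 64 63 39
f 48 63 64
f 37 55 56
f 55 35 52
f 56 52 36
f 55 52 56
f 38 61 57
f 61 37 53
f 57 53 30
f 61 53 57
f 72 71 75
f 72 75 73
f 73 75 76
f 73 76 74
f 75 71 77
f 75 77 76
f 76 77 78
f 76 78 74
f 77 71 79
f 77 79 78
f 78 79 80
f 78 80 74
f 79 71 81
f 79 81 80
f 80 81 82
f 80 82 74
f 81 71 83
f 81 83 82
f 82 83 84
f 82 84 74
f 83 71 85
f 83 85 84
f 84 85 86
f 84 86 74
f 85 71 87
f 85 87 86
f 86 87 88
f 86 88 74
f 87 71 89
f 87 89 88
f 88 89 90
f 88 90 74
f 89 71 91
f 89 91 90
f 90 91 92
f 90 92 74
f 91 71 93
f 91 93 92
f 92 93 94
f 92 94 74
f 93 71 95
f 93 95 94
f 94 95 96
f 94 96 74
f 95 71 72
f 95 72 96
f 96 72 73
f 96 73 74
f 98 97 100
f 98 100 99
f 100 97 101
f 100 101 99
f 101 97 102
f 101 102 99
f 102 97 103
f 102 103 99
f 103 97 104
f 103 104 99
f 104 97 105
f 104 105 99
f 105 97 106
f 105 106 99
f 106 97 107
f 106 107 99
f 107 97 108
f 107 108 99
f 108 97 109
f 108 109 99
f 109 97 110
f 109 110 99
f 110 97 111
f 110 111 99
f 111 97 112
f 111 112 99
f 112 97 113
f 112 113 99
f 113 97 114
f 113 114 99
f 114 97 98
f 114 98 99
f 116 118 115
f 119 116 115
f 115 118 117
f 117 119 115
f 116 122 118
f 120 116 119
f 120 122 116
f 118 122 117
f 121 119 117
f 117 122 121
f 121 120 119
f 122 120 121



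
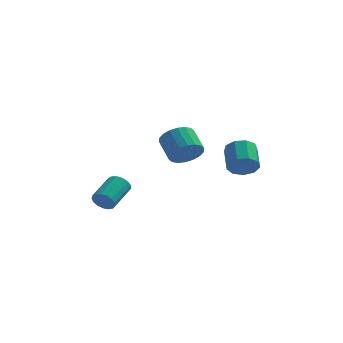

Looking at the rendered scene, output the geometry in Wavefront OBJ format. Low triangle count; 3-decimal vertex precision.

v 1.095 0.089 1.145
v 1.612 -0.231 1.964
v 0.901 0.851 2.835
v 0.385 1.171 2.015
v 1.885 0.088 1.791
v 1.174 1.17 2.661
v 2.001 0.406 1.49
v 1.29 1.489 2.36
v 1.939 0.662 1.12
v 1.228 1.745 1.991
v 1.709 0.805 0.756
v 0.998 1.887 1.626
v 1.358 0.806 0.468
v 0.647 1.888 1.338
v 0.954 0.664 0.314
v 0.244 1.746 1.185
v 0.579 0.409 0.325
v -0.132 1.491 1.196
v 0.306 0.09 0.499
v -0.405 1.172 1.369
v 0.19 -0.229 0.8
v -0.521 0.854 1.67
v 0.252 -0.485 1.169
v -0.459 0.598 2.04
v 0.482 -0.627 1.534
v -0.229 0.455 2.404
v 0.833 -0.628 1.822
v 0.122 0.454 2.692
v 1.236 -0.486 1.975
v 0.526 0.596 2.846
v 4.013 1.271 -0.077
v 4.811 1.194 0.376
v 4.484 2.592 1.189
v 3.687 2.669 0.737
v 4.895 1.523 -0.155
v 4.568 2.92 0.659
v 4.567 1.733 -0.649
v 4.24 3.131 0.165
v 3.979 1.727 -0.875
v 3.653 3.125 -0.061
v 3.408 1.508 -0.728
v 3.081 2.906 0.086
v 3.12 1.178 -0.276
v 2.793 2.576 0.538
v 3.25 0.891 0.269
v 2.923 2.289 1.082
v 3.737 0.782 0.652
v 3.41 2.18 1.466
v 4.354 0.902 0.694
v 4.027 2.3 1.508
v -3.512 0.355 -2.807
v -2.998 0.404 -3.323
v -2.414 2.033 -2.59
v -2.928 1.985 -2.073
v -3.274 0.566 -3.464
v -2.69 2.195 -2.731
v -3.604 0.68 -3.454
v -3.02 2.309 -2.721
v -3.913 0.719 -3.296
v -3.329 2.349 -2.563
v -4.13 0.675 -3.026
v -3.546 2.305 -2.292
v -4.206 0.558 -2.705
v -3.622 2.188 -1.972
v -4.122 0.395 -2.408
v -3.538 2.024 -1.675
v -3.899 0.222 -2.202
v -3.315 1.851 -1.469
v -3.587 0.08 -2.135
v -3.003 1.709 -1.401
v -3.258 0.001 -2.221
v -2.674 1.63 -1.488
v -2.987 0.003 -2.442
v -2.403 1.632 -1.709
v -2.836 0.086 -2.746
v -2.252 1.715 -2.013
v -2.84 0.23 -3.064
v -2.256 1.86 -2.331
f 2 1 5
f 2 5 3
f 3 5 6
f 3 6 4
f 5 1 7
f 5 7 6
f 6 7 8
f 6 8 4
f 7 1 9
f 7 9 8
f 8 9 10
f 8 10 4
f 9 1 11
f 9 11 10
f 10 11 12
f 10 12 4
f 11 1 13
f 11 13 12
f 12 13 14
f 12 14 4
f 13 1 15
f 13 15 14
f 14 15 16
f 14 16 4
f 15 1 17
f 15 17 16
f 16 17 18
f 16 18 4
f 17 1 19
f 17 19 18
f 18 19 20
f 18 20 4
f 19 1 21
f 19 21 20
f 20 21 22
f 20 22 4
f 21 1 23
f 21 23 22
f 22 23 24
f 22 24 4
f 23 1 25
f 23 25 24
f 24 25 26
f 24 26 4
f 25 1 27
f 25 27 26
f 26 27 28
f 26 28 4
f 27 1 29
f 27 29 28
f 28 29 30
f 28 30 4
f 29 1 2
f 29 2 30
f 30 2 3
f 30 3 4
f 32 31 35
f 32 35 33
f 33 35 36
f 33 36 34
f 35 31 37
f 35 37 36
f 36 37 38
f 36 38 34
f 37 31 39
f 37 39 38
f 38 39 40
f 38 40 34
f 39 31 41
f 39 41 40
f 40 41 42
f 40 42 34
f 41 31 43
f 41 43 42
f 42 43 44
f 42 44 34
f 43 31 45
f 43 45 44
f 44 45 46
f 44 46 34
f 45 31 47
f 45 47 46
f 46 47 48
f 46 48 34
f 47 31 49
f 47 49 48
f 48 49 50
f 48 50 34
f 49 31 32
f 49 32 50
f 50 32 33
f 50 33 34
f 52 51 55
f 52 55 53
f 53 55 56
f 53 56 54
f 55 51 57
f 55 57 56
f 56 57 58
f 56 58 54
f 57 51 59
f 57 59 58
f 58 59 60
f 58 60 54
f 59 51 61
f 59 61 60
f 60 61 62
f 60 62 54
f 61 51 63
f 61 63 62
f 62 63 64
f 62 64 54
f 63 51 65
f 63 65 64
f 64 65 66
f 64 66 54
f 65 51 67
f 65 67 66
f 66 67 68
f 66 68 54
f 67 51 69
f 67 69 68
f 68 69 70
f 68 70 54
f 69 51 71
f 69 71 70
f 70 71 72
f 70 72 54
f 71 51 73
f 71 73 72
f 72 73 74
f 72 74 54
f 73 51 75
f 73 75 74
f 74 75 76
f 74 76 54
f 75 51 77
f 75 77 76
f 76 77 78
f 76 78 54
f 77 51 52
f 77 52 78
f 78 52 53
f 78 53 54



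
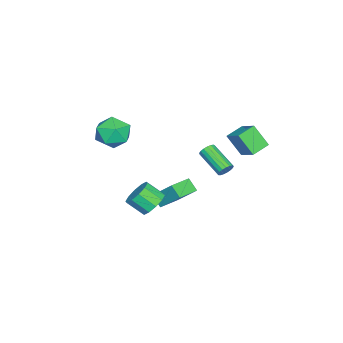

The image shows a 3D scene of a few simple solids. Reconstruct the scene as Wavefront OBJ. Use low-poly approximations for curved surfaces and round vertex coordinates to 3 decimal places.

v -2.249 -0.779 -3.902
v -1.928 0.527 -2.503
v -1.922 -0.157 -4.557
v -1.601 1.148 -3.158
v -0.879 -1.308 -3.722
v -0.558 -0.003 -2.323
v -0.552 -0.687 -4.377
v -0.231 0.619 -2.978
v 0.799 -0.54 -3.133
v 1.589 -0.815 -3.562
v 1.691 -1.814 -2.736
v 0.901 -1.54 -2.307
v 1.735 -0.448 -3.136
v 1.836 -1.447 -2.31
v 1.523 -0.116 -2.708
v 1.624 -1.115 -1.883
v 1.034 0.053 -2.443
v 1.136 -0.946 -1.617
v 0.456 -0.004 -2.441
v 0.558 -1.003 -1.616
v 0.009 -0.266 -2.704
v 0.111 -1.265 -1.878
v -0.136 -0.633 -3.13
v -0.035 -1.632 -2.304
v 0.076 -0.965 -3.557
v 0.177 -1.964 -2.732
v 0.564 -1.134 -3.823
v 0.666 -2.133 -2.997
v 1.142 -1.077 -3.824
v 1.244 -2.076 -2.999
v -1.138 3.029 -0.643
v -0.874 3.137 -0.196
v -1.718 1.698 0.649
v -1.982 1.591 0.203
v -1.087 3.274 -0.175
v -1.931 1.835 0.67
v -1.311 3.355 -0.262
v -2.155 1.916 0.584
v -1.496 3.361 -0.435
v -2.34 1.922 0.41
v -1.598 3.291 -0.656
v -2.443 1.853 0.189
v -1.596 3.162 -0.875
v -2.44 1.723 -0.029
v -1.488 3.002 -1.039
v -2.332 1.563 -0.194
v -1.3 2.848 -1.113
v -2.144 1.409 -0.268
v -1.075 2.736 -1.079
v -1.919 1.297 -0.234
v -0.865 2.691 -0.945
v -1.709 1.252 -0.1
v -0.717 2.724 -0.742
v -1.561 1.285 0.103
v -0.665 2.826 -0.516
v -1.509 1.388 0.329
v -0.722 2.975 -0.319
v -1.566 1.537 0.526
v -1.455 -2.844 1.518
v -0.567 -2.724 0.707
v -1.473 -4.776 1.213
v -0.585 -4.656 0.402
v -0.362 -4.465 1.575
v -0.351 -3.271 1.763
v -1.689 -4.229 0.157
v -1.678 -3.035 0.345
v -0.712 -3.58 -0.135
v 0.109 -3.726 0.741
v -2.149 -3.774 1.179
v -1.328 -3.92 2.055
v -4.491 2.802 0.877
v -3.681 3.788 1.667
v -4.374 3.745 -0.422
v -3.564 4.731 0.368
v -3.476 2.229 0.552
v -2.666 3.215 1.342
v -3.359 3.172 -0.747
v -2.549 4.158 0.043
f 2 4 1
f 5 2 1
f 1 4 3
f 3 5 1
f 2 8 4
f 6 2 5
f 6 8 2
f 4 8 3
f 7 5 3
f 3 8 7
f 7 6 5
f 8 6 7
f 10 9 13
f 10 13 11
f 11 13 14
f 11 14 12
f 13 9 15
f 13 15 14
f 14 15 16
f 14 16 12
f 15 9 17
f 15 17 16
f 16 17 18
f 16 18 12
f 17 9 19
f 17 19 18
f 18 19 20
f 18 20 12
f 19 9 21
f 19 21 20
f 20 21 22
f 20 22 12
f 21 9 23
f 21 23 22
f 22 23 24
f 22 24 12
f 23 9 25
f 23 25 24
f 24 25 26
f 24 26 12
f 25 9 27
f 25 27 26
f 26 27 28
f 26 28 12
f 27 9 29
f 27 29 28
f 28 29 30
f 28 30 12
f 29 9 10
f 29 10 30
f 30 10 11
f 30 11 12
f 32 31 35
f 32 35 33
f 33 35 36
f 33 36 34
f 35 31 37
f 35 37 36
f 36 37 38
f 36 38 34
f 37 31 39
f 37 39 38
f 38 39 40
f 38 40 34
f 39 31 41
f 39 41 40
f 40 41 42
f 40 42 34
f 41 31 43
f 41 43 42
f 42 43 44
f 42 44 34
f 43 31 45
f 43 45 44
f 44 45 46
f 44 46 34
f 45 31 47
f 45 47 46
f 46 47 48
f 46 48 34
f 47 31 49
f 47 49 48
f 48 49 50
f 48 50 34
f 49 31 51
f 49 51 50
f 50 51 52
f 50 52 34
f 51 31 53
f 51 53 52
f 52 53 54
f 52 54 34
f 53 31 55
f 53 55 54
f 54 55 56
f 54 56 34
f 55 31 57
f 55 57 56
f 56 57 58
f 56 58 34
f 57 31 32
f 57 32 58
f 58 32 33
f 58 33 34
f 59 70 64
f 59 64 60
f 59 60 66
f 59 66 69
f 59 69 70
f 60 64 68
f 64 70 63
f 70 69 61
f 69 66 65
f 66 60 67
f 62 68 63
f 62 63 61
f 62 61 65
f 62 65 67
f 62 67 68
f 63 68 64
f 61 63 70
f 65 61 69
f 67 65 66
f 68 67 60
f 72 74 71
f 75 72 71
f 71 74 73
f 73 75 71
f 72 78 74
f 76 72 75
f 76 78 72
f 74 78 73
f 77 75 73
f 73 78 77
f 77 76 75
f 78 76 77



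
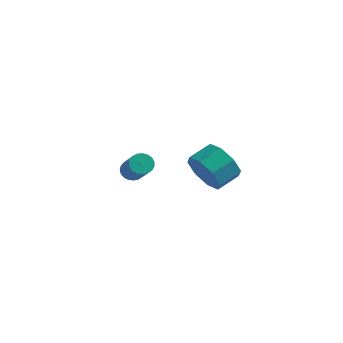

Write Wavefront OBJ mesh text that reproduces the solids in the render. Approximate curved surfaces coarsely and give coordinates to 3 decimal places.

v 0.83 -4.271 1.037
v 1.453 -4.3 0.268
v 1.973 -3.399 0.655
v 1.35 -3.369 1.423
v 0.837 -3.884 0.125
v 1.356 -2.982 0.512
v 0.216 -3.694 0.517
v 0.736 -2.792 0.903
v -0.045 -3.842 1.213
v 0.475 -2.941 1.599
v 0.207 -4.241 1.805
v 0.727 -3.34 2.192
v 0.824 -4.658 1.948
v 1.343 -3.756 2.335
v 1.444 -4.848 1.557
v 1.964 -3.946 1.943
v 1.705 -4.699 0.861
v 2.225 -3.798 1.247
v -4.203 -0.041 -2.602
v -3.788 0.335 -2.603
v -2.902 -0.643 -1.379
v -3.317 -1.019 -1.378
v -3.928 0.417 -2.436
v -3.041 -0.56 -1.211
v -4.115 0.42 -2.297
v -3.229 -0.557 -1.073
v -4.318 0.344 -2.212
v -3.431 -0.634 -0.988
v -4.501 0.2 -2.194
v -3.614 -0.777 -0.97
v -4.632 0.015 -2.246
v -3.745 -0.962 -1.022
v -4.689 -0.179 -2.36
v -3.802 -1.157 -1.136
v -4.663 -0.35 -2.516
v -3.776 -1.328 -1.292
v -4.556 -0.468 -2.687
v -3.669 -1.445 -1.463
v -4.389 -0.512 -2.843
v -3.502 -1.489 -1.619
v -4.19 -0.474 -2.957
v -3.303 -1.451 -1.733
v -3.993 -0.362 -3.01
v -3.106 -1.339 -1.786
v -3.832 -0.194 -2.993
v -2.945 -1.171 -1.769
v -3.736 0 -2.908
v -2.849 -0.977 -1.683
v -3.72 0.187 -2.77
v -2.834 -0.79 -1.545
f 2 1 5
f 2 5 3
f 3 5 6
f 3 6 4
f 5 1 7
f 5 7 6
f 6 7 8
f 6 8 4
f 7 1 9
f 7 9 8
f 8 9 10
f 8 10 4
f 9 1 11
f 9 11 10
f 10 11 12
f 10 12 4
f 11 1 13
f 11 13 12
f 12 13 14
f 12 14 4
f 13 1 15
f 13 15 14
f 14 15 16
f 14 16 4
f 15 1 17
f 15 17 16
f 16 17 18
f 16 18 4
f 17 1 2
f 17 2 18
f 18 2 3
f 18 3 4
f 20 19 23
f 20 23 21
f 21 23 24
f 21 24 22
f 23 19 25
f 23 25 24
f 24 25 26
f 24 26 22
f 25 19 27
f 25 27 26
f 26 27 28
f 26 28 22
f 27 19 29
f 27 29 28
f 28 29 30
f 28 30 22
f 29 19 31
f 29 31 30
f 30 31 32
f 30 32 22
f 31 19 33
f 31 33 32
f 32 33 34
f 32 34 22
f 33 19 35
f 33 35 34
f 34 35 36
f 34 36 22
f 35 19 37
f 35 37 36
f 36 37 38
f 36 38 22
f 37 19 39
f 37 39 38
f 38 39 40
f 38 40 22
f 39 19 41
f 39 41 40
f 40 41 42
f 40 42 22
f 41 19 43
f 41 43 42
f 42 43 44
f 42 44 22
f 43 19 45
f 43 45 44
f 44 45 46
f 44 46 22
f 45 19 47
f 45 47 46
f 46 47 48
f 46 48 22
f 47 19 49
f 47 49 48
f 48 49 50
f 48 50 22
f 49 19 20
f 49 20 50
f 50 20 21
f 50 21 22



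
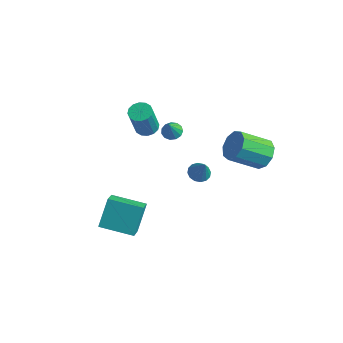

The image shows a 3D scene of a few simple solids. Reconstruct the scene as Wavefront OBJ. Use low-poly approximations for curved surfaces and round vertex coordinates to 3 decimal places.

v -1.704 -3.178 -4.204
v -2.007 -2.097 -2.573
v 0.114 -2.127 -4.563
v -0.189 -1.046 -2.932
v -0.971 -4.174 -3.408
v -1.274 -3.093 -1.777
v 0.847 -3.123 -3.767
v 0.544 -2.042 -2.136
v 3.318 -0.408 1.875
v 3.69 0.14 1.777
v 3.982 -0.632 3.145
v 3.407 0.252 1.944
v 3.101 0.187 2.093
v 2.853 -0.038 2.184
v 2.729 -0.362 2.191
v 2.763 -0.698 2.114
v 2.946 -0.957 1.973
v 3.229 -1.069 1.806
v 3.535 -1.004 1.657
v 3.783 -0.779 1.567
v 3.907 -0.455 1.559
v 3.873 -0.119 1.636
v -1.851 0.68 2.073
v -1.347 1.191 2.208
v -1.105 0.43 4.182
v -1.609 -0.08 4.047
v -1.675 1.348 2.308
v -1.434 0.588 4.283
v -2.051 1.327 2.346
v -1.809 0.566 4.321
v -2.372 1.132 2.31
v -2.131 0.372 4.285
v -2.555 0.816 2.211
v -2.313 0.056 4.186
v -2.548 0.464 2.075
v -2.306 -0.297 4.049
v -2.355 0.17 1.938
v -2.113 -0.591 3.912
v -2.026 0.012 1.837
v -1.785 -0.748 3.812
v -1.651 0.034 1.799
v -1.409 -0.727 3.774
v -1.329 0.228 1.835
v -1.088 -0.532 3.81
v -1.147 0.544 1.934
v -0.905 -0.216 3.909
v -1.154 0.897 2.071
v -0.912 0.136 4.045
v 3.601 4.688 0.318
v 4.512 4.427 0.746
v 3.51 2.911 1.951
v 2.599 3.172 1.522
v 4.199 4.938 1.13
v 3.198 3.422 2.335
v 3.607 5.332 1.134
v 2.606 3.816 2.339
v 3.012 5.425 0.756
v 2.01 3.909 1.96
v 2.692 5.173 0.172
v 1.691 3.657 1.377
v 2.797 4.694 -0.343
v 1.796 3.178 0.862
v 3.279 4.212 -0.549
v 2.277 2.696 0.656
v 3.911 3.953 -0.35
v 2.909 2.437 0.855
v 4.397 4.038 0.162
v 3.396 2.522 1.367
v -2.808 3.747 -0.912
v -2.288 4.149 -0.847
v -2.472 3.113 0.312
v -2.573 4.319 -0.681
v -2.933 4.308 -0.587
v -3.253 4.119 -0.598
v -3.432 3.812 -0.708
v -3.413 3.485 -0.883
v -3.201 3.241 -1.067
v -2.865 3.157 -1.203
v -2.511 3.262 -1.246
v -2.251 3.52 -1.183
v -2.168 3.851 -1.035
f 2 4 1
f 5 2 1
f 1 4 3
f 3 5 1
f 2 8 4
f 6 2 5
f 6 8 2
f 4 8 3
f 7 5 3
f 3 8 7
f 7 6 5
f 8 6 7
f 10 9 12
f 10 12 11
f 12 9 13
f 12 13 11
f 13 9 14
f 13 14 11
f 14 9 15
f 14 15 11
f 15 9 16
f 15 16 11
f 16 9 17
f 16 17 11
f 17 9 18
f 17 18 11
f 18 9 19
f 18 19 11
f 19 9 20
f 19 20 11
f 20 9 21
f 20 21 11
f 21 9 22
f 21 22 11
f 22 9 10
f 22 10 11
f 24 23 27
f 24 27 25
f 25 27 28
f 25 28 26
f 27 23 29
f 27 29 28
f 28 29 30
f 28 30 26
f 29 23 31
f 29 31 30
f 30 31 32
f 30 32 26
f 31 23 33
f 31 33 32
f 32 33 34
f 32 34 26
f 33 23 35
f 33 35 34
f 34 35 36
f 34 36 26
f 35 23 37
f 35 37 36
f 36 37 38
f 36 38 26
f 37 23 39
f 37 39 38
f 38 39 40
f 38 40 26
f 39 23 41
f 39 41 40
f 40 41 42
f 40 42 26
f 41 23 43
f 41 43 42
f 42 43 44
f 42 44 26
f 43 23 45
f 43 45 44
f 44 45 46
f 44 46 26
f 45 23 47
f 45 47 46
f 46 47 48
f 46 48 26
f 47 23 24
f 47 24 48
f 48 24 25
f 48 25 26
f 50 49 53
f 50 53 51
f 51 53 54
f 51 54 52
f 53 49 55
f 53 55 54
f 54 55 56
f 54 56 52
f 55 49 57
f 55 57 56
f 56 57 58
f 56 58 52
f 57 49 59
f 57 59 58
f 58 59 60
f 58 60 52
f 59 49 61
f 59 61 60
f 60 61 62
f 60 62 52
f 61 49 63
f 61 63 62
f 62 63 64
f 62 64 52
f 63 49 65
f 63 65 64
f 64 65 66
f 64 66 52
f 65 49 67
f 65 67 66
f 66 67 68
f 66 68 52
f 67 49 50
f 67 50 68
f 68 50 51
f 68 51 52
f 70 69 72
f 70 72 71
f 72 69 73
f 72 73 71
f 73 69 74
f 73 74 71
f 74 69 75
f 74 75 71
f 75 69 76
f 75 76 71
f 76 69 77
f 76 77 71
f 77 69 78
f 77 78 71
f 78 69 79
f 78 79 71
f 79 69 80
f 79 80 71
f 80 69 81
f 80 81 71
f 81 69 70
f 81 70 71



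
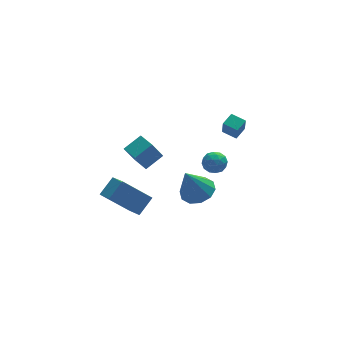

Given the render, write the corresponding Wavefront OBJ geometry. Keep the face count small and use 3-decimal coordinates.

v 0.957 -1.972 -0.366
v 1.609 -1.274 -0.009
v 0.183 -2.208 1.506
v 1.083 -0.976 -0.188
v 0.509 -1.058 -0.436
v 0.106 -1.489 -0.657
v 0.028 -2.105 -0.767
v 0.304 -2.67 -0.724
v 0.83 -2.968 -0.545
v 1.404 -2.886 -0.297
v 1.807 -2.455 -0.076
v 1.885 -1.839 0.034
v 2.53 0.786 -0.901
v 3.227 0.515 -0.781
v 2.133 0.205 0.101
v 2.83 -0.066 0.221
v 2.691 0.673 0.309
v 2.936 1.032 -0.311
v 2.424 -0.312 -0.369
v 2.669 0.047 -0.989
v 3.161 -0.164 -0.453
v 3.326 0.445 -0.034
v 2.034 0.275 -0.646
v 2.199 0.884 -0.227
v 2.914 0.702 -0.929
v 2.446 0.018 0.249
v 2.365 0.452 0.301
v 2.774 0.293 0.371
v 2.743 1.006 -0.652
v 3.152 0.846 -0.582
v 2.837 0.939 0.058
v 2.208 -0.126 -0.098
v 2.617 -0.286 -0.028
v 2.586 0.427 -1.051
v 2.995 0.268 -0.981
v 2.523 -0.219 -0.738
v 3.284 0.144 -0.666
v 3.051 -0.198 -0.077
v 2.812 -0.343 -0.424
v 2.956 -0.131 -0.788
v 3.381 0.501 -0.42
v 3.148 0.159 0.169
v 3.066 0.594 0.221
v 3.211 0.805 -0.143
v 3.343 0.102 -0.227
v 2.212 0.561 -0.849
v 1.979 0.219 -0.26
v 2.149 -0.085 -0.537
v 2.294 0.126 -0.901
v 2.309 0.918 -0.603
v 2.076 0.576 -0.014
v 2.404 0.851 0.108
v 2.548 1.063 -0.256
v 2.017 0.618 -0.453
v 3.962 0.5 1.311
v 3.863 0.097 2.341
v 3.358 1.164 1.513
v 3.259 0.761 2.543
v 4.621 1.019 1.577
v 4.522 0.616 2.607
v 4.017 1.683 1.779
v 3.918 1.28 2.809
v -2.927 -2.262 -0.815
v -2.729 -3.521 -0.144
v -4.398 -1.778 0.529
v -4.2 -3.037 1.199
v -2.06 -1.723 -0.059
v -1.862 -2.982 0.611
v -3.531 -1.239 1.284
v -3.333 -2.498 1.955
v -1.2 0.499 -0.045
v -1.862 0.333 1.2
v -1.523 1.602 -0.07
v -2.185 1.436 1.175
v -0.135 0.824 0.565
v -0.797 0.658 1.81
v -0.458 1.927 0.54
v -1.12 1.761 1.785
f 2 1 4
f 2 4 3
f 4 1 5
f 4 5 3
f 5 1 6
f 5 6 3
f 6 1 7
f 6 7 3
f 7 1 8
f 7 8 3
f 8 1 9
f 8 9 3
f 9 1 10
f 9 10 3
f 10 1 11
f 10 11 3
f 11 1 12
f 11 12 3
f 12 1 2
f 12 2 3
f 13 50 29
f 50 24 53
f 29 53 18
f 50 53 29
f 13 29 25
f 29 18 30
f 25 30 14
f 29 30 25
f 13 25 34
f 25 14 35
f 34 35 20
f 25 35 34
f 13 34 46
f 34 20 49
f 46 49 23
f 34 49 46
f 13 46 50
f 46 23 54
f 50 54 24
f 46 54 50
f 14 30 41
f 30 18 44
f 41 44 22
f 30 44 41
f 18 53 31
f 53 24 52
f 31 52 17
f 53 52 31
f 24 54 51
f 54 23 47
f 51 47 15
f 54 47 51
f 23 49 48
f 49 20 36
f 48 36 19
f 49 36 48
f 20 35 40
f 35 14 37
f 40 37 21
f 35 37 40
f 16 42 28
f 42 22 43
f 28 43 17
f 42 43 28
f 16 28 26
f 28 17 27
f 26 27 15
f 28 27 26
f 16 26 33
f 26 15 32
f 33 32 19
f 26 32 33
f 16 33 38
f 33 19 39
f 38 39 21
f 33 39 38
f 16 38 42
f 38 21 45
f 42 45 22
f 38 45 42
f 17 43 31
f 43 22 44
f 31 44 18
f 43 44 31
f 15 27 51
f 27 17 52
f 51 52 24
f 27 52 51
f 19 32 48
f 32 15 47
f 48 47 23
f 32 47 48
f 21 39 40
f 39 19 36
f 40 36 20
f 39 36 40
f 22 45 41
f 45 21 37
f 41 37 14
f 45 37 41
f 56 58 55
f 59 56 55
f 55 58 57
f 57 59 55
f 56 62 58
f 60 56 59
f 60 62 56
f 58 62 57
f 61 59 57
f 57 62 61
f 61 60 59
f 62 60 61
f 64 66 63
f 67 64 63
f 63 66 65
f 65 67 63
f 64 70 66
f 68 64 67
f 68 70 64
f 66 70 65
f 69 67 65
f 65 70 69
f 69 68 67
f 70 68 69
f 72 74 71
f 75 72 71
f 71 74 73
f 73 75 71
f 72 78 74
f 76 72 75
f 76 78 72
f 74 78 73
f 77 75 73
f 73 78 77
f 77 76 75
f 78 76 77



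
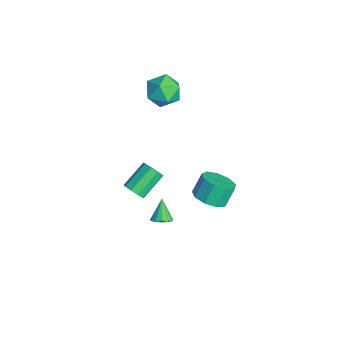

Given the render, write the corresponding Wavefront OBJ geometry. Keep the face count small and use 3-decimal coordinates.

v 3.721 -2.265 2.767
v 4.044 -2.469 3.294
v 3.321 -1.28 4.199
v 2.999 -1.075 3.673
v 4.282 -2.161 3.079
v 3.559 -0.972 3.984
v 4.258 -1.901 2.719
v 3.535 -0.712 3.624
v 3.983 -1.812 2.381
v 3.26 -0.623 3.287
v 3.585 -1.934 2.225
v 2.863 -0.745 3.13
v 3.251 -2.211 2.322
v 2.529 -1.022 3.227
v 3.137 -2.513 2.627
v 2.414 -1.324 3.532
v 3.297 -2.699 2.999
v 2.574 -1.51 3.904
v 3.655 -2.681 3.262
v 2.932 -1.492 4.167
v -4.469 0.861 3.533
v -3.915 1.162 4.478
v -2.865 0.578 2.682
v -2.311 0.879 3.627
v -2.899 -0.092 3.599
v -3.89 0.083 4.125
v -2.89 1.657 3.035
v -3.881 1.832 3.561
v -2.939 1.654 4.17
v -2.945 0.573 4.518
v -3.835 1.167 2.642
v -3.841 0.086 2.99
v 0.589 -0.145 -4.01
v 0.936 -0.545 -3.669
v -0.229 0.065 -2.93
v 1.079 -0.223 -3.623
v 1.067 0.123 -3.699
v 0.903 0.384 -3.874
v 0.639 0.478 -4.092
v 0.359 0.374 -4.284
v 0.152 0.105 -4.389
v 0.083 -0.243 -4.373
v 0.175 -0.56 -4.242
v 0.399 -0.745 -4.037
v 0.682 -0.739 -3.824
v -0.494 2.788 -3.899
v 0.258 3.493 -4.039
v -0.114 4.116 -2.901
v -0.866 3.412 -2.761
v -0.341 3.711 -4.354
v -0.714 4.334 -3.216
v -1.012 3.497 -4.457
v -1.384 4.12 -3.318
v -1.44 2.952 -4.298
v -1.813 3.575 -3.16
v -1.426 2.33 -3.953
v -1.798 2.953 -2.814
v -0.975 1.923 -3.583
v -1.347 2.546 -2.444
v -0.299 1.92 -3.36
v -0.671 2.544 -2.222
v 0.285 2.324 -3.39
v -0.087 2.948 -2.252
v 0.506 2.946 -3.658
v 0.133 3.569 -2.52
f 2 1 5
f 2 5 3
f 3 5 6
f 3 6 4
f 5 1 7
f 5 7 6
f 6 7 8
f 6 8 4
f 7 1 9
f 7 9 8
f 8 9 10
f 8 10 4
f 9 1 11
f 9 11 10
f 10 11 12
f 10 12 4
f 11 1 13
f 11 13 12
f 12 13 14
f 12 14 4
f 13 1 15
f 13 15 14
f 14 15 16
f 14 16 4
f 15 1 17
f 15 17 16
f 16 17 18
f 16 18 4
f 17 1 19
f 17 19 18
f 18 19 20
f 18 20 4
f 19 1 2
f 19 2 20
f 20 2 3
f 20 3 4
f 21 32 26
f 21 26 22
f 21 22 28
f 21 28 31
f 21 31 32
f 22 26 30
f 26 32 25
f 32 31 23
f 31 28 27
f 28 22 29
f 24 30 25
f 24 25 23
f 24 23 27
f 24 27 29
f 24 29 30
f 25 30 26
f 23 25 32
f 27 23 31
f 29 27 28
f 30 29 22
f 34 33 36
f 34 36 35
f 36 33 37
f 36 37 35
f 37 33 38
f 37 38 35
f 38 33 39
f 38 39 35
f 39 33 40
f 39 40 35
f 40 33 41
f 40 41 35
f 41 33 42
f 41 42 35
f 42 33 43
f 42 43 35
f 43 33 44
f 43 44 35
f 44 33 45
f 44 45 35
f 45 33 34
f 45 34 35
f 47 46 50
f 47 50 48
f 48 50 51
f 48 51 49
f 50 46 52
f 50 52 51
f 51 52 53
f 51 53 49
f 52 46 54
f 52 54 53
f 53 54 55
f 53 55 49
f 54 46 56
f 54 56 55
f 55 56 57
f 55 57 49
f 56 46 58
f 56 58 57
f 57 58 59
f 57 59 49
f 58 46 60
f 58 60 59
f 59 60 61
f 59 61 49
f 60 46 62
f 60 62 61
f 61 62 63
f 61 63 49
f 62 46 64
f 62 64 63
f 63 64 65
f 63 65 49
f 64 46 47
f 64 47 65
f 65 47 48
f 65 48 49



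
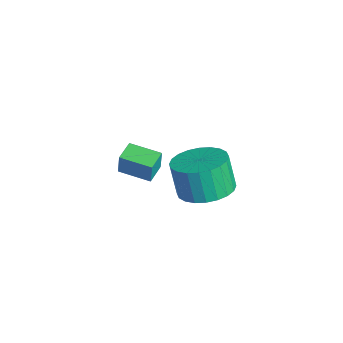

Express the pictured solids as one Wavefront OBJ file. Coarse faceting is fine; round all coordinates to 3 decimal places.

v 1.093 -1.502 0.807
v 1.866 -2.166 0.954
v 1.48 -2.323 2.28
v 0.707 -1.658 2.133
v 2.044 -1.818 1.047
v 1.657 -1.974 2.373
v 2.076 -1.421 1.103
v 1.69 -1.578 2.429
v 1.959 -1.037 1.114
v 1.573 -1.194 2.44
v 1.711 -0.723 1.079
v 1.324 -0.88 2.405
v 1.368 -0.528 1.002
v 0.981 -0.685 2.328
v 0.983 -0.481 0.896
v 0.597 -0.638 2.221
v 0.615 -0.59 0.775
v 0.229 -0.747 2.101
v 0.32 -0.837 0.66
v -0.066 -0.994 1.986
v 0.143 -1.186 0.567
v -0.244 -1.342 1.893
v 0.11 -1.582 0.511
v -0.276 -1.739 1.837
v 0.227 -1.966 0.5
v -0.159 -2.123 1.826
v 0.476 -2.28 0.535
v 0.089 -2.437 1.861
v 0.819 -2.475 0.612
v 0.432 -2.632 1.938
v 1.203 -2.522 0.719
v 0.817 -2.679 2.044
v 1.571 -2.413 0.839
v 1.185 -2.57 2.165
v -3.112 -3.501 -1.407
v -2.978 -3.486 -0.487
v -3.797 -2.925 -1.318
v -3.664 -2.909 -0.398
v -2.296 -2.511 -1.542
v -2.163 -2.495 -0.622
v -2.982 -1.934 -1.453
v -2.848 -1.919 -0.533
f 2 1 5
f 2 5 3
f 3 5 6
f 3 6 4
f 5 1 7
f 5 7 6
f 6 7 8
f 6 8 4
f 7 1 9
f 7 9 8
f 8 9 10
f 8 10 4
f 9 1 11
f 9 11 10
f 10 11 12
f 10 12 4
f 11 1 13
f 11 13 12
f 12 13 14
f 12 14 4
f 13 1 15
f 13 15 14
f 14 15 16
f 14 16 4
f 15 1 17
f 15 17 16
f 16 17 18
f 16 18 4
f 17 1 19
f 17 19 18
f 18 19 20
f 18 20 4
f 19 1 21
f 19 21 20
f 20 21 22
f 20 22 4
f 21 1 23
f 21 23 22
f 22 23 24
f 22 24 4
f 23 1 25
f 23 25 24
f 24 25 26
f 24 26 4
f 25 1 27
f 25 27 26
f 26 27 28
f 26 28 4
f 27 1 29
f 27 29 28
f 28 29 30
f 28 30 4
f 29 1 31
f 29 31 30
f 30 31 32
f 30 32 4
f 31 1 33
f 31 33 32
f 32 33 34
f 32 34 4
f 33 1 2
f 33 2 34
f 34 2 3
f 34 3 4
f 36 38 35
f 39 36 35
f 35 38 37
f 37 39 35
f 36 42 38
f 40 36 39
f 40 42 36
f 38 42 37
f 41 39 37
f 37 42 41
f 41 40 39
f 42 40 41



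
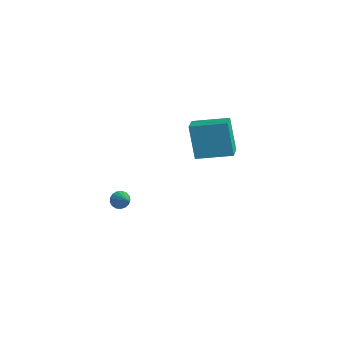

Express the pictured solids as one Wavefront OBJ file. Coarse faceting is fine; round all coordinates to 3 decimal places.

v 1.313 -2.177 1.997
v 0.729 -2.072 3.718
v 2.464 -0.953 2.313
v 1.88 -0.847 4.034
v 1.98 -2.873 2.266
v 1.396 -2.767 3.987
v 3.131 -1.648 2.582
v 2.547 -1.543 4.303
v -2.543 -3.651 -2.741
v -2.321 -3.777 -3.183
v -1.537 -3.849 -2.179
v -2.284 -3.537 -3.165
v -2.305 -3.322 -3.051
v -2.382 -3.183 -2.865
v -2.495 -3.151 -2.652
v -2.619 -3.233 -2.458
v -2.726 -3.411 -2.33
v -2.791 -3.644 -2.296
v -2.799 -3.878 -2.364
v -2.749 -4.061 -2.518
v -2.651 -4.149 -2.724
v -2.529 -4.123 -2.933
v -2.41 -3.989 -3.099
f 2 4 1
f 5 2 1
f 1 4 3
f 3 5 1
f 2 8 4
f 6 2 5
f 6 8 2
f 4 8 3
f 7 5 3
f 3 8 7
f 7 6 5
f 8 6 7
f 10 9 12
f 10 12 11
f 12 9 13
f 12 13 11
f 13 9 14
f 13 14 11
f 14 9 15
f 14 15 11
f 15 9 16
f 15 16 11
f 16 9 17
f 16 17 11
f 17 9 18
f 17 18 11
f 18 9 19
f 18 19 11
f 19 9 20
f 19 20 11
f 20 9 21
f 20 21 11
f 21 9 22
f 21 22 11
f 22 9 23
f 22 23 11
f 23 9 10
f 23 10 11



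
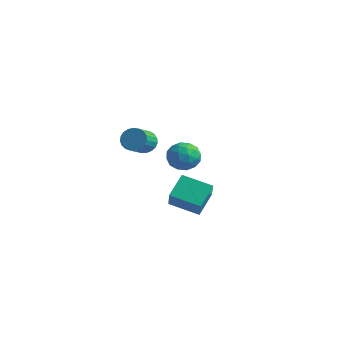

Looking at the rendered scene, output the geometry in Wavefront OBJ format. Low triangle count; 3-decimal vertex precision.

v -2.33 4.367 1.099
v -1.809 3.809 0.677
v -2.811 3.311 1.903
v -2.29 2.753 1.481
v -1.945 3.358 2.008
v -1.649 4.01 1.51
v -2.971 3.11 1.07
v -2.675 3.762 0.572
v -2.205 3.032 0.659
v -1.571 3.185 1.238
v -3.049 3.935 1.342
v -2.415 4.088 1.921
v -2.028 4.181 0.817
v -2.592 2.939 1.763
v -2.39 3.295 2.072
v -2.084 2.966 1.824
v -1.933 4.299 1.307
v -1.627 3.971 1.059
v -1.707 3.706 1.841
v -2.993 3.149 1.521
v -2.687 2.821 1.273
v -2.536 4.154 0.756
v -2.23 3.825 0.508
v -2.913 3.414 0.739
v -1.954 3.396 0.558
v -2.237 2.775 1.031
v -2.637 2.985 0.789
v -2.463 3.368 0.497
v -1.582 3.486 0.899
v -1.864 2.865 1.372
v -1.662 3.221 1.681
v -1.487 3.604 1.389
v -1.814 3.029 0.888
v -2.756 4.255 1.208
v -3.038 3.634 1.681
v -3.133 3.516 1.191
v -2.958 3.899 0.899
v -2.383 4.345 1.549
v -2.666 3.724 2.022
v -2.157 3.752 2.083
v -1.983 4.135 1.791
v -2.806 4.091 1.692
v 1.818 -1.635 2.092
v 1.621 -0.65 2.902
v 1.07 -0.916 1.036
v 0.873 0.069 1.846
v 3.067 -1.009 1.634
v 2.87 -0.024 2.444
v 2.319 -0.29 0.578
v 2.122 0.695 1.388
v -3.78 2.463 2.128
v -3.241 2.412 1.733
v -2.882 1.366 2.357
v -3.42 1.417 2.752
v -3.145 2.57 1.942
v -2.786 1.523 2.565
v -3.159 2.709 2.183
v -2.8 1.662 2.806
v -3.28 2.805 2.414
v -2.921 1.759 3.038
v -3.487 2.843 2.597
v -3.128 1.796 3.22
v -3.745 2.814 2.698
v -3.386 1.768 3.321
v -4.009 2.725 2.7
v -3.65 1.679 3.324
v -4.233 2.591 2.604
v -3.874 1.545 3.228
v -4.379 2.435 2.426
v -4.02 1.388 3.049
v -4.421 2.283 2.196
v -4.062 1.237 2.819
v -4.352 2.163 1.954
v -3.993 1.116 2.578
v -4.185 2.094 1.742
v -3.825 1.048 2.366
v -3.947 2.09 1.598
v -3.587 1.043 2.221
v -3.68 2.15 1.545
v -3.321 1.103 2.168
v -3.43 2.264 1.592
v -3.071 1.217 2.216
f 1 38 17
f 38 12 41
f 17 41 6
f 38 41 17
f 1 17 13
f 17 6 18
f 13 18 2
f 17 18 13
f 1 13 22
f 13 2 23
f 22 23 8
f 13 23 22
f 1 22 34
f 22 8 37
f 34 37 11
f 22 37 34
f 1 34 38
f 34 11 42
f 38 42 12
f 34 42 38
f 2 18 29
f 18 6 32
f 29 32 10
f 18 32 29
f 6 41 19
f 41 12 40
f 19 40 5
f 41 40 19
f 12 42 39
f 42 11 35
f 39 35 3
f 42 35 39
f 11 37 36
f 37 8 24
f 36 24 7
f 37 24 36
f 8 23 28
f 23 2 25
f 28 25 9
f 23 25 28
f 4 30 16
f 30 10 31
f 16 31 5
f 30 31 16
f 4 16 14
f 16 5 15
f 14 15 3
f 16 15 14
f 4 14 21
f 14 3 20
f 21 20 7
f 14 20 21
f 4 21 26
f 21 7 27
f 26 27 9
f 21 27 26
f 4 26 30
f 26 9 33
f 30 33 10
f 26 33 30
f 5 31 19
f 31 10 32
f 19 32 6
f 31 32 19
f 3 15 39
f 15 5 40
f 39 40 12
f 15 40 39
f 7 20 36
f 20 3 35
f 36 35 11
f 20 35 36
f 9 27 28
f 27 7 24
f 28 24 8
f 27 24 28
f 10 33 29
f 33 9 25
f 29 25 2
f 33 25 29
f 44 46 43
f 47 44 43
f 43 46 45
f 45 47 43
f 44 50 46
f 48 44 47
f 48 50 44
f 46 50 45
f 49 47 45
f 45 50 49
f 49 48 47
f 50 48 49
f 52 51 55
f 52 55 53
f 53 55 56
f 53 56 54
f 55 51 57
f 55 57 56
f 56 57 58
f 56 58 54
f 57 51 59
f 57 59 58
f 58 59 60
f 58 60 54
f 59 51 61
f 59 61 60
f 60 61 62
f 60 62 54
f 61 51 63
f 61 63 62
f 62 63 64
f 62 64 54
f 63 51 65
f 63 65 64
f 64 65 66
f 64 66 54
f 65 51 67
f 65 67 66
f 66 67 68
f 66 68 54
f 67 51 69
f 67 69 68
f 68 69 70
f 68 70 54
f 69 51 71
f 69 71 70
f 70 71 72
f 70 72 54
f 71 51 73
f 71 73 72
f 72 73 74
f 72 74 54
f 73 51 75
f 73 75 74
f 74 75 76
f 74 76 54
f 75 51 77
f 75 77 76
f 76 77 78
f 76 78 54
f 77 51 79
f 77 79 78
f 78 79 80
f 78 80 54
f 79 51 81
f 79 81 80
f 80 81 82
f 80 82 54
f 81 51 52
f 81 52 82
f 82 52 53
f 82 53 54



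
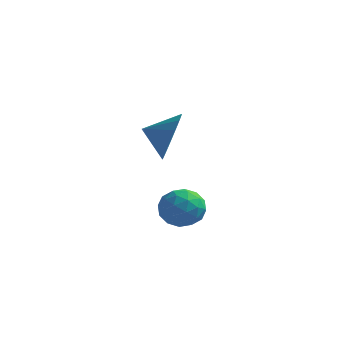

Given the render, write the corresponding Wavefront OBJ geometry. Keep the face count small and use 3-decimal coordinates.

v 1.344 -1.417 1.771
v 1.929 -0.901 2.056
v 2.171 -2.459 1.964
v 2.756 -1.943 2.249
v 2.067 -2.076 2.693
v 1.556 -1.432 2.574
v 2.544 -1.928 1.446
v 2.033 -1.284 1.327
v 2.671 -1.217 1.855
v 2.376 -1.308 2.626
v 1.724 -2.052 1.394
v 1.429 -2.143 2.165
v 1.564 -1.067 1.897
v 2.536 -2.293 2.123
v 2.131 -2.371 2.385
v 2.475 -2.067 2.552
v 1.345 -1.379 2.202
v 1.689 -1.076 2.369
v 1.77 -1.767 2.743
v 2.411 -2.284 1.651
v 2.755 -1.981 1.818
v 1.625 -1.293 1.468
v 1.969 -0.989 1.635
v 2.33 -1.593 1.277
v 2.344 -0.95 1.946
v 2.83 -1.562 2.059
v 2.705 -1.554 1.587
v 2.405 -1.175 1.517
v 2.171 -1.003 2.399
v 2.656 -1.616 2.512
v 2.251 -1.694 2.774
v 1.951 -1.315 2.704
v 2.606 -1.189 2.281
v 1.444 -1.744 1.508
v 1.929 -2.357 1.621
v 2.149 -2.045 1.316
v 1.849 -1.666 1.246
v 1.27 -1.798 1.961
v 1.756 -2.41 2.074
v 1.695 -2.185 2.503
v 1.395 -1.806 2.433
v 1.494 -2.171 1.739
v -0.414 2.101 3.64
v 0.036 1.742 4.554
v -1.386 1.699 3.96
v -0.123 2.22 4.673
v -0.348 2.67 4.556
v -0.588 2.99 4.229
v -0.788 3.106 3.766
v -0.903 2.993 3.275
v -0.905 2.675 2.868
v -0.795 2.225 2.637
v -0.598 1.748 2.636
v -0.358 1.351 2.865
v -0.131 1.126 3.272
v 0.031 1.125 3.763
v 0.091 1.347 4.225
f 1 38 17
f 38 12 41
f 17 41 6
f 38 41 17
f 1 17 13
f 17 6 18
f 13 18 2
f 17 18 13
f 1 13 22
f 13 2 23
f 22 23 8
f 13 23 22
f 1 22 34
f 22 8 37
f 34 37 11
f 22 37 34
f 1 34 38
f 34 11 42
f 38 42 12
f 34 42 38
f 2 18 29
f 18 6 32
f 29 32 10
f 18 32 29
f 6 41 19
f 41 12 40
f 19 40 5
f 41 40 19
f 12 42 39
f 42 11 35
f 39 35 3
f 42 35 39
f 11 37 36
f 37 8 24
f 36 24 7
f 37 24 36
f 8 23 28
f 23 2 25
f 28 25 9
f 23 25 28
f 4 30 16
f 30 10 31
f 16 31 5
f 30 31 16
f 4 16 14
f 16 5 15
f 14 15 3
f 16 15 14
f 4 14 21
f 14 3 20
f 21 20 7
f 14 20 21
f 4 21 26
f 21 7 27
f 26 27 9
f 21 27 26
f 4 26 30
f 26 9 33
f 30 33 10
f 26 33 30
f 5 31 19
f 31 10 32
f 19 32 6
f 31 32 19
f 3 15 39
f 15 5 40
f 39 40 12
f 15 40 39
f 7 20 36
f 20 3 35
f 36 35 11
f 20 35 36
f 9 27 28
f 27 7 24
f 28 24 8
f 27 24 28
f 10 33 29
f 33 9 25
f 29 25 2
f 33 25 29
f 44 43 46
f 44 46 45
f 46 43 47
f 46 47 45
f 47 43 48
f 47 48 45
f 48 43 49
f 48 49 45
f 49 43 50
f 49 50 45
f 50 43 51
f 50 51 45
f 51 43 52
f 51 52 45
f 52 43 53
f 52 53 45
f 53 43 54
f 53 54 45
f 54 43 55
f 54 55 45
f 55 43 56
f 55 56 45
f 56 43 57
f 56 57 45
f 57 43 44
f 57 44 45

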